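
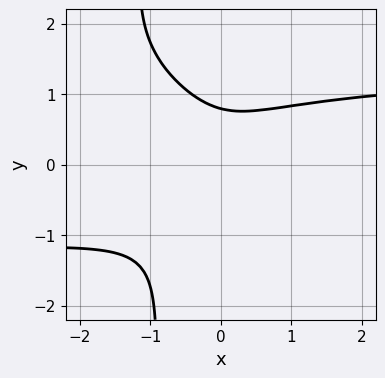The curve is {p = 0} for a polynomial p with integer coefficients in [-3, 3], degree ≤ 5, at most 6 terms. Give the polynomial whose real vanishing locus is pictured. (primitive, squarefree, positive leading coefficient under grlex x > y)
First, the degree is 4 — no degree-3 curve has this shape.
Then, from the axis intercepts and sections: the curve avoids every integer x-axis point in the box.
Finally, assembling these constraints gives the stated polynomial.

x^2*y^2 + 2*x*y^3 + 2*y^3 - 2*x^2 - 1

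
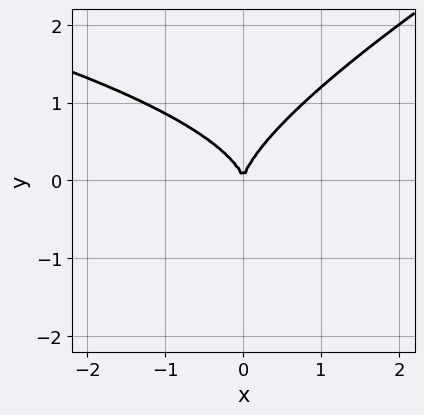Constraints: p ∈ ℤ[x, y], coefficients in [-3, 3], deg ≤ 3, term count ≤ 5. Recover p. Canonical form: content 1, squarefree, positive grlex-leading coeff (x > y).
x*y^2 - 2*y^3 + 2*x^2

Degree: a generic line meets the curve in up to 3 points, so deg p = 3.
From the axis intercepts and sections: one y-axis crossing is at y = 0; one x-axis crossing is at x = 0.
Solving for integer coefficients yields p as stated.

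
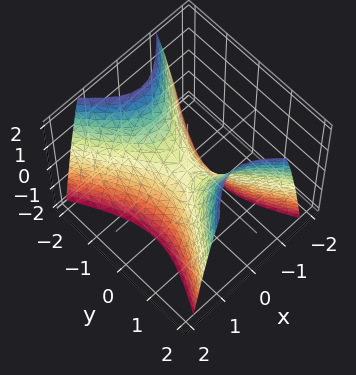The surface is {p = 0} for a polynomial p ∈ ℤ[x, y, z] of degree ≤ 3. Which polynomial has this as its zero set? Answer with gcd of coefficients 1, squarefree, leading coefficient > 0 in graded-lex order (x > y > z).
2*x^2 - y^2 + z

(a) deg p = 2.
(b) Symmetries: the y ↦ −y reflection is a symmetry, so y appears only in even powers; mirror symmetry x ↦ −x ⇒ only even powers of x.
(c) Reading off the gridlines: it meets the y-axis at y = 0 (among the integer gridlines); one z-axis crossing is at z = 0; it crosses the x-axis at the gridline x = 0.
(d) Putting this together gives p.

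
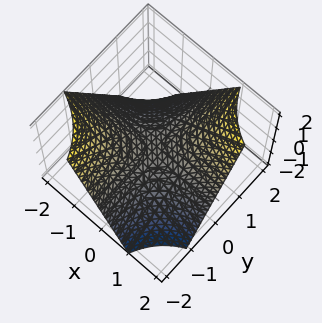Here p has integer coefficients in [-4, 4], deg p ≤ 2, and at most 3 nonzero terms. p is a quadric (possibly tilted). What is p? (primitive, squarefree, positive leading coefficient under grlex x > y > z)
(a) The degree is 2 — the shape is more complex than any degree-1 surface.
(b) From the visible intercepts: the visible x-axis segment lies entirely on the surface; the visible y-axis segment lies entirely on the surface; it crosses the z-axis at the gridline z = 0.
(c) Assembling these constraints gives the stated polynomial.

x*y - z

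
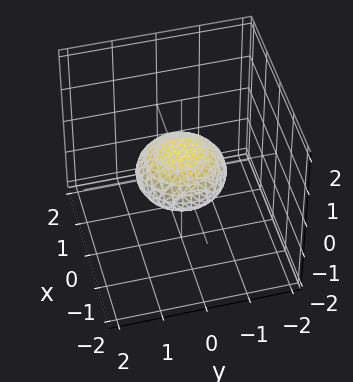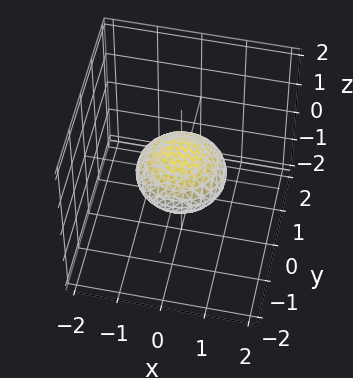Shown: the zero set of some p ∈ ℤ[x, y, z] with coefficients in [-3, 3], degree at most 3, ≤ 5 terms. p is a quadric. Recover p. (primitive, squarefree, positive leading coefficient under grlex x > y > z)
x^2 + y^2 + 2*z^2 - 1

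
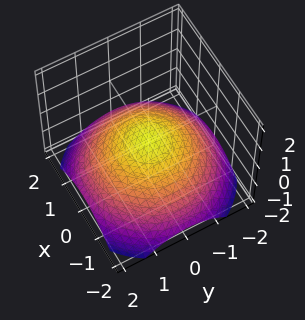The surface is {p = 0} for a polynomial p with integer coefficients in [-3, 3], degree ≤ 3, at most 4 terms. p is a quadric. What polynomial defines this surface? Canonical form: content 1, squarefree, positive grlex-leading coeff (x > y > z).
x^2 + y^2 + 3*z

The degree is 2 — a single bowl opening along one axis; a quadric.
Symmetry: the surface is invariant under rotation about z: p = q(x² + y², z).
Reading off the gridlines: it meets the z-axis at z = 0 (among the integer gridlines); it meets the y-axis at y = 0 (among the integer gridlines); it meets the x-axis at x = 0 (among the integer gridlines).
These observations pin down the coefficients.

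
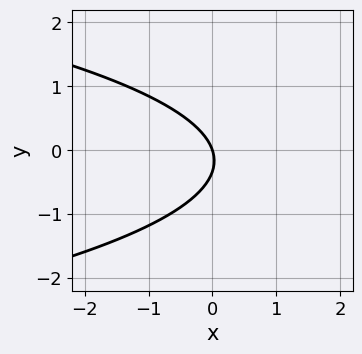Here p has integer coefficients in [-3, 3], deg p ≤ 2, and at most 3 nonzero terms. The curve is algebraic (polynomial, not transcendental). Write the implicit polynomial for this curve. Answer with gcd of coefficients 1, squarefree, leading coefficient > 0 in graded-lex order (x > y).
First, deg p = 2. No degree-1 curve has this shape.
Next, from the axis intercepts and sections: one x-axis crossing is at x = 0; one y-axis crossing is at y = 0.
Finally, solving for integer coefficients yields p as stated.

3*y^2 + 3*x + y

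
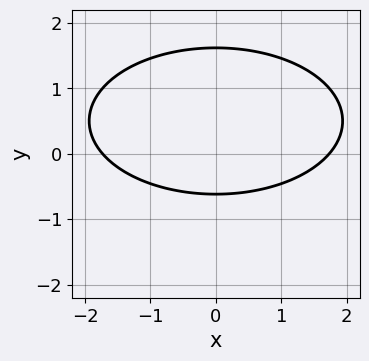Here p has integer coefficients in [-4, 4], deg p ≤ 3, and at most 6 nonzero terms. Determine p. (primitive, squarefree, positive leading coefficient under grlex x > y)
x^2 + 3*y^2 - 3*y - 3

1. Degree: the shape is more complex than any degree-1 curve, so deg p = 2.
2. Symmetries: mirror symmetry x ↦ −x ⇒ only even powers of x.
3. The integer polynomial consistent with all of this is the stated p.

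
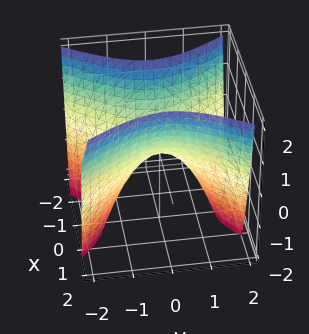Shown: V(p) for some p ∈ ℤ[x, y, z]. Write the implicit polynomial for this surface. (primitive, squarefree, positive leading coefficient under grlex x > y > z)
(a) Degree: a hyperbolic paraboloid; a quadric, so deg p = 2.
(b) Symmetries: mirror symmetry x ↦ −x ⇒ only even powers of x; the y ↦ −y reflection is a symmetry, so y appears only in even powers.
(c) Against the integer gridlines: it crosses the z-axis at the gridline z = 0; one y-axis crossing is at y = 0; it meets the x-axis at x = 0 (among the integer gridlines).
(d) Assembling these constraints gives the stated polynomial.

3*x^2 - 2*y^2 - 2*z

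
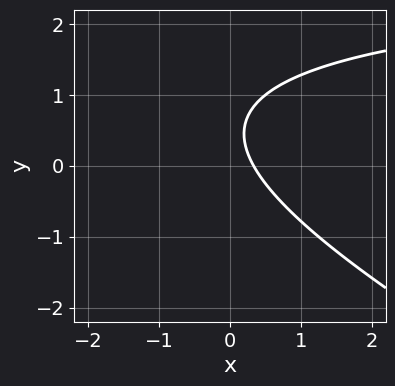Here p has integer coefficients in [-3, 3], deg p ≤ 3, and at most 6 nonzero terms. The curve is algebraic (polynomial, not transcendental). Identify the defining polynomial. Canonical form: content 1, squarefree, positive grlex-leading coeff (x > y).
x*y + 2*y^2 - 3*x - 2*y + 1

(a) The degree is 2 — a generic line meets the curve in up to 2 points.
(b) Observable constraints: no y-intercept at any integer in the box.
(c) These observations pin down the coefficients.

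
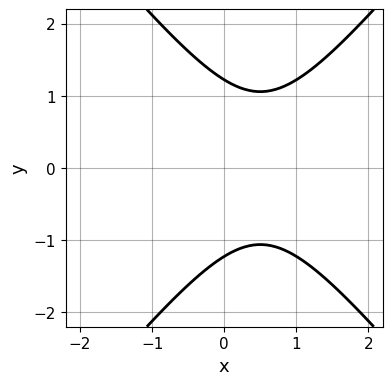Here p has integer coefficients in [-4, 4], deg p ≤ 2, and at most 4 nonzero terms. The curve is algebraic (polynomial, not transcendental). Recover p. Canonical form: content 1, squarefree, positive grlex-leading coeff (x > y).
(a) deg p = 2. No degree-1 curve has this shape.
(b) Symmetries: the y ↦ −y reflection is a symmetry, so y appears only in even powers.
(c) From the visible intercepts: the curve avoids every integer x-axis point in the box.
(d) Assembling these constraints gives the stated polynomial.

3*x^2 - 2*y^2 - 3*x + 3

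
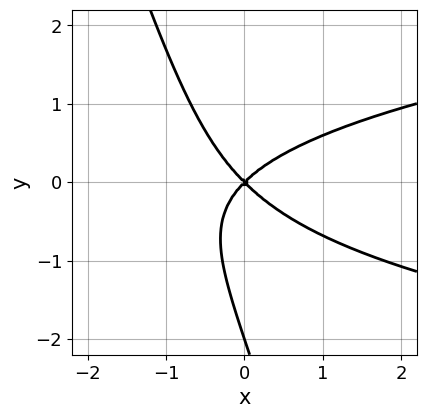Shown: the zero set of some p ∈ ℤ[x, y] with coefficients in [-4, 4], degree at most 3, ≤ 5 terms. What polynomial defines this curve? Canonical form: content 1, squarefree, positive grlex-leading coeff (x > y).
First, deg p = 3.
Then, checking where it meets the axes: it crosses the x-axis at the gridline x = 0; among the integer gridlines, it crosses the y-axis at y ∈ {-2, 0}.
Finally, matching integer coefficients to the picture gives p.

3*x*y^2 + y^3 - 2*x^2 + 2*y^2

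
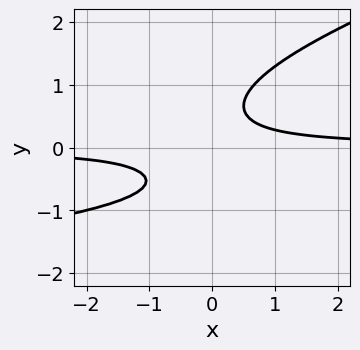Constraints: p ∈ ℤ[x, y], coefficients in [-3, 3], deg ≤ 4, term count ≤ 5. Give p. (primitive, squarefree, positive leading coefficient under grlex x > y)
x*y^3 - 3*y^4 + 2*x*y^2 + 3*x*y - 1

deg p = 4.
From the visible intercepts: the curve avoids every integer x-axis point in the box; no y-intercept at any integer in the box.
Putting this together gives p.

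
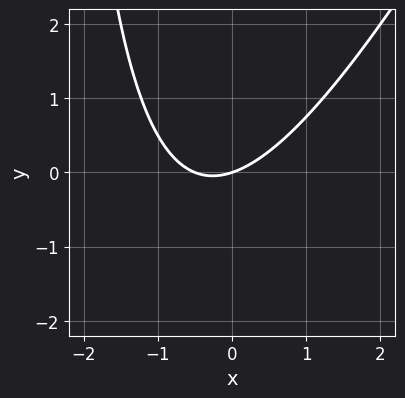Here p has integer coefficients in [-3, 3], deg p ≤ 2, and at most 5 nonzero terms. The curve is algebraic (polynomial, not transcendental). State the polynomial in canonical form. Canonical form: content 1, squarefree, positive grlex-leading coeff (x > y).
2*x^2 - x*y + x - 3*y

First, the degree is 2 — no degree-1 curve has this shape.
Then, from the axis intercepts and sections: it crosses the y-axis at the gridline y = 0; one x-axis crossing is at x = 0.
Finally, fitting integer coefficients to these (and the overall shape) gives p.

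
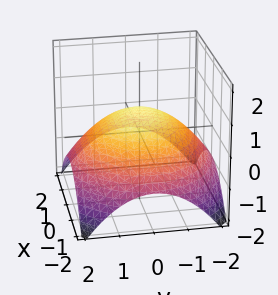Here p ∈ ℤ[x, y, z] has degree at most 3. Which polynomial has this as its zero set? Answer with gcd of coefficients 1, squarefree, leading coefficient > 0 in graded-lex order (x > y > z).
x^2 + y^2 + 3*z - 2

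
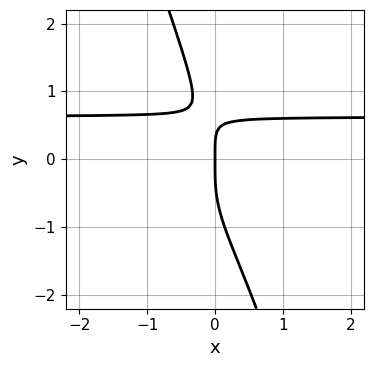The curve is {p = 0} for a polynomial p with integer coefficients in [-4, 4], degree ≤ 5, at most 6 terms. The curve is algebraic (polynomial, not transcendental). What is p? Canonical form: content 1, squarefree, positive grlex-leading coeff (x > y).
1. Degree: a generic line meets the curve in up to 4 points, so deg p = 4.
2. Observable constraints: one x-axis crossing is at x = 0; it meets the y-axis at y = 0 (among the integer gridlines).
3. The integer polynomial consistent with all of this is the stated p.

3*x*y^3 + y^4 + 2*x*y - 2*x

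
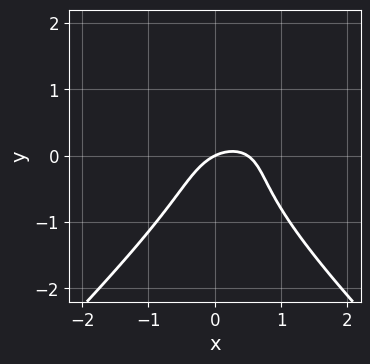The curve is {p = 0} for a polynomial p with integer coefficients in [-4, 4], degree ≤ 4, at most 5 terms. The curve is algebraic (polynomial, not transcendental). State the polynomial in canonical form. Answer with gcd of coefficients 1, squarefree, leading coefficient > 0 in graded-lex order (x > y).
(a) Degree: the shape is more complex than any degree-2 curve, so deg p = 3.
(b) From the axis intercepts and sections: it meets the x-axis at x = 0 (among the integer gridlines); one y-axis crossing is at y = 0.
(c) Fitting integer coefficients to these (and the overall shape) gives p.

2*x^2*y - 2*y^3 - 2*x^2 + x - 2*y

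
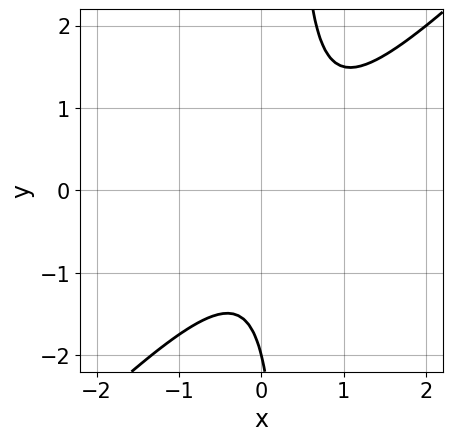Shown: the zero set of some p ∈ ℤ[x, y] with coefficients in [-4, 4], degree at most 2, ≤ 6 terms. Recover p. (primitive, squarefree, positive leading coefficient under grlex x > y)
3*x^2 - 3*x*y - 2*x + y + 2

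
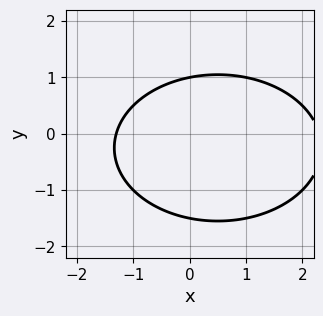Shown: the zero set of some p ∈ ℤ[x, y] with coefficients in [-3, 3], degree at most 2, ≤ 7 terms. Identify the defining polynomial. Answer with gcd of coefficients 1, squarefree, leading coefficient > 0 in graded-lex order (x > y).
(a) deg p = 2.
(b) Against the integer gridlines: it meets the y-axis at y = 1 (among the integer gridlines).
(c) Fitting integer coefficients to these (and the overall shape) gives p.

x^2 + 2*y^2 - x + y - 3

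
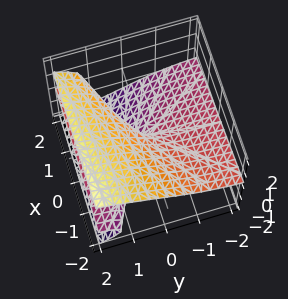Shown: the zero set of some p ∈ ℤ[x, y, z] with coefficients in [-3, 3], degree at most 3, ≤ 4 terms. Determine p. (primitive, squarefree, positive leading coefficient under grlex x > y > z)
2*z^3 - 3*y*z + x

(a) deg p = 3.
(b) Reading off the gridlines: one x-axis crossing is at x = 0; the visible y-axis segment lies entirely on the surface; it meets the z-axis at z = 0 (among the integer gridlines).
(c) Fitting integer coefficients to these (and the overall shape) gives p.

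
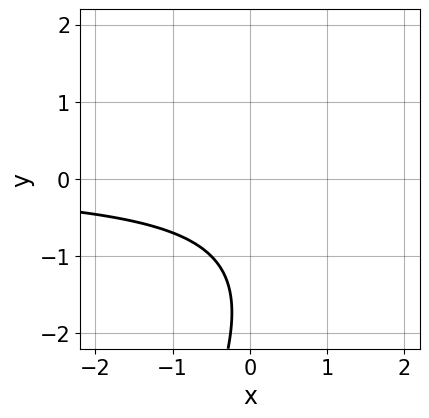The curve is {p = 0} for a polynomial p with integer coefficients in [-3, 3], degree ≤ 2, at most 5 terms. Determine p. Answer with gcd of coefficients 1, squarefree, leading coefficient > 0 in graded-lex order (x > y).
(a) Degree: a generic line meets the curve in up to 2 points, so deg p = 2.
(b) Checking where it meets the axes: no y-intercept at any integer in the box; the curve avoids every integer x-axis point in the box.
(c) The integer polynomial consistent with all of this is the stated p.

2*x*y - y^2 - 3*y - 3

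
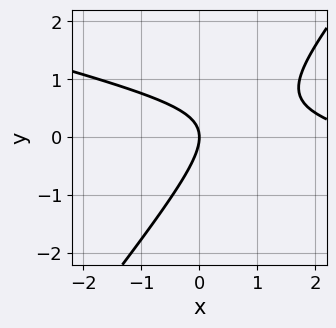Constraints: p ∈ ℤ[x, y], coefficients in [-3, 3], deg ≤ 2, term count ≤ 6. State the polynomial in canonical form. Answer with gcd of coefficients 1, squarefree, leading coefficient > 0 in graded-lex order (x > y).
x^2 + 3*x*y - 3*y^2 - 3*x

1. deg p = 2.
2. Checking where it meets the axes: it meets the y-axis at y = 0 (among the integer gridlines); it meets the x-axis at x = 0 (among the integer gridlines).
3. Together with the visible shape, these determine p as stated.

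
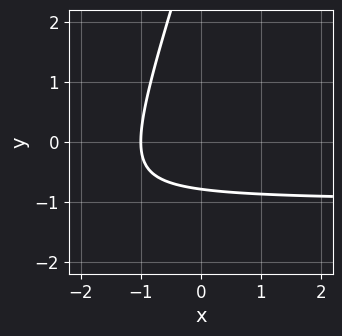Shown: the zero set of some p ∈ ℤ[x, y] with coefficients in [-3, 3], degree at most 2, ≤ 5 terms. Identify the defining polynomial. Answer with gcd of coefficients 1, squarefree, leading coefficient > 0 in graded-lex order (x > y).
3*x*y - y^2 + 3*x + 3*y + 3

deg p = 2. No degree-1 curve has this shape.
Checking where it meets the axes: it crosses the x-axis at the gridline x = -1.
Solving for integer coefficients yields p as stated.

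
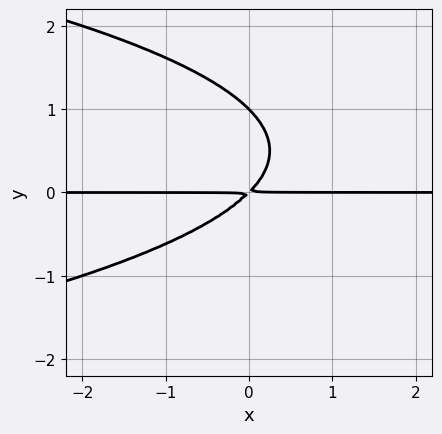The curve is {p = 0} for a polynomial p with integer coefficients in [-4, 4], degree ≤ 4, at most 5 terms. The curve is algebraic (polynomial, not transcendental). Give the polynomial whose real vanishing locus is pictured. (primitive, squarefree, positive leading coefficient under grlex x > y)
y^3 + x*y - y^2

1. Degree: a generic line meets the curve in up to 3 points, so deg p = 3.
2. From the visible intercepts: every point of the x-axis in the box is on the curve; it crosses the y-axis at the gridline y = 1.
3. Solving for integer coefficients yields p as stated.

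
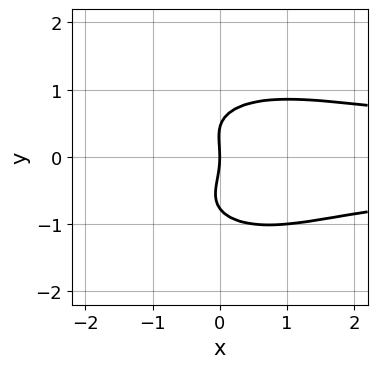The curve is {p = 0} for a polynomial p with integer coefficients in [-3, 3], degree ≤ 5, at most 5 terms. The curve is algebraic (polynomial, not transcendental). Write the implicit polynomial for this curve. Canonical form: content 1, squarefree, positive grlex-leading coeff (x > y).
2*x^2*y^2 + 3*y^4 + y^3 - y^2 - 3*x

1. Degree: no degree-3 curve has this shape, so deg p = 4.
2. From the visible intercepts: it meets the y-axis at y = 0 (among the integer gridlines); it crosses the x-axis at the gridline x = 0.
3. The integer polynomial consistent with all of this is the stated p.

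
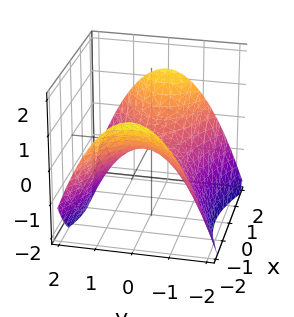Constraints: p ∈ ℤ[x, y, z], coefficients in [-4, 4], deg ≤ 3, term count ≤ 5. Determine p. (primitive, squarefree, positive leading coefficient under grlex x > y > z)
x^2 - 2*y^2 - 3*z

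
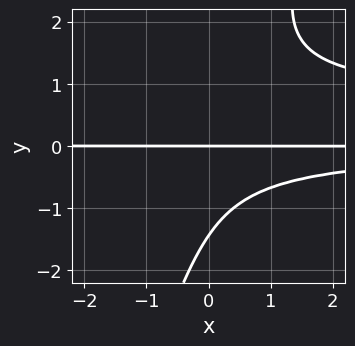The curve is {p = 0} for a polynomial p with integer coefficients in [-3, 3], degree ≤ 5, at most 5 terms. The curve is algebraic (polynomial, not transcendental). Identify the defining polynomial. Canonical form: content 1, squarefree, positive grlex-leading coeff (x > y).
1. The degree is 4 — no degree-3 curve has this shape.
2. From the axis intercepts and sections: the visible x-axis segment lies entirely on the curve; one y-axis crossing is at y = 0.
3. Solving for integer coefficients yields p as stated.

3*x*y^3 - y^4 - 2*x*y^2 - 3*y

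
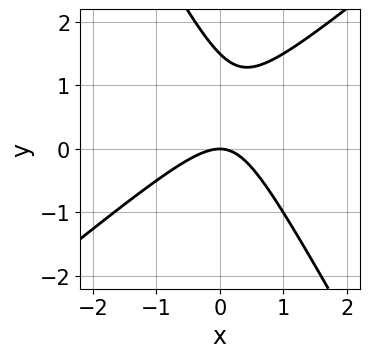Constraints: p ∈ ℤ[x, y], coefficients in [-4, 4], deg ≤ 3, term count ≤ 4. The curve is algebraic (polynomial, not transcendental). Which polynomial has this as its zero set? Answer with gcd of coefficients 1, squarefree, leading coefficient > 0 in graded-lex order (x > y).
The degree is 2 — a generic line meets the curve in up to 2 points.
From the visible intercepts: it meets the y-axis at y = 0 (among the integer gridlines); it crosses the x-axis at the gridline x = 0.
Assembling these constraints gives the stated polynomial.

3*x^2 - 2*x*y - 2*y^2 + 3*y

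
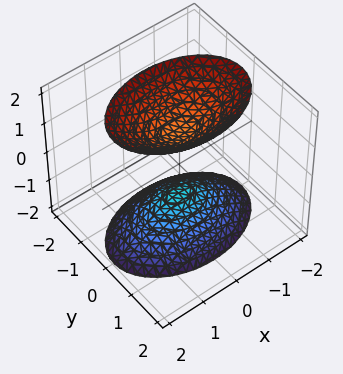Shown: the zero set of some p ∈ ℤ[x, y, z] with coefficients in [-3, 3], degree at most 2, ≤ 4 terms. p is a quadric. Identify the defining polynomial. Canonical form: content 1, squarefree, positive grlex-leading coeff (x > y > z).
(a) There are 2 components. They look like related sheets of one shape, so recover p as a whole.
(b) deg p = 2. Two sheets facing apart; a quadric.
(c) Symmetries: it's symmetric under x → −x, forcing even powers of x; it's symmetric under y → −y, forcing even powers of y; the z ↦ −z reflection is a symmetry, so z appears only in even powers.
(d) Checking where it meets the axes: the z-axis gridline crossings are at z ∈ {-1, 1}; no y-intercept at any integer in the box; the surface avoids every integer x-axis point in the box.
(e) These observations pin down the coefficients.

x^2 + 2*y^2 - z^2 + 1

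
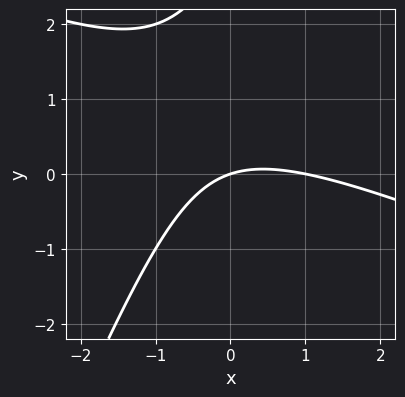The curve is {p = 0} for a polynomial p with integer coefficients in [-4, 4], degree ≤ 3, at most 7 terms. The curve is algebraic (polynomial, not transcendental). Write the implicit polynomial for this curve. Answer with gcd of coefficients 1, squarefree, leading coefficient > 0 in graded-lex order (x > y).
x^2 + 2*x*y - y^2 - x + 3*y

(a) deg p = 2. No degree-1 curve has this shape.
(b) From the visible intercepts: it crosses the y-axis at the gridline y = 0; among the integer gridlines, it crosses the x-axis at x ∈ {0, 1}.
(c) Fitting integer coefficients to these (and the overall shape) gives p.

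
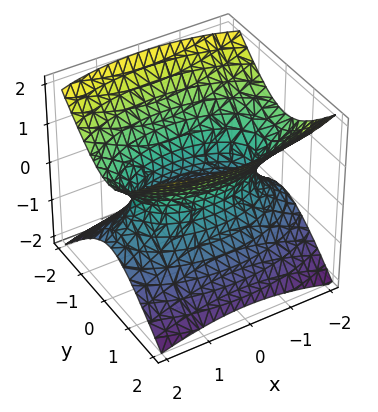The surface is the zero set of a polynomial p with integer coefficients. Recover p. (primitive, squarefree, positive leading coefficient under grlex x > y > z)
First, the degree is 2 — an hourglass — one-sheet hyperboloid; a quadric.
Next, symmetries: the z ↦ −z reflection is a symmetry, so z appears only in even powers; it's symmetric under y → −y, forcing even powers of y; mirror symmetry x ↦ −x ⇒ only even powers of x.
Next, from the axis intercepts and sections: it misses every integer gridline on the z-axis.
Finally, matching integer coefficients to the picture gives p.

x^2 + 3*y^2 - 3*z^2 - 2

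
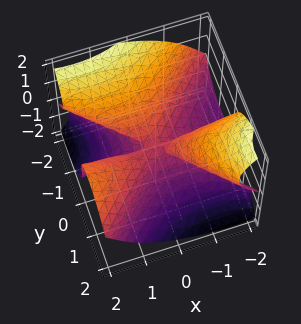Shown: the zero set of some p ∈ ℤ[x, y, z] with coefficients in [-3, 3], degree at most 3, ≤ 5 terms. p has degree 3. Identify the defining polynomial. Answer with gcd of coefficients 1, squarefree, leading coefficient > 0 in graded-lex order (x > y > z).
2*x^2*y - 3*x*y*z - 2*y^3 - 3*z^3

deg p = 3. The shape is more complex than any degree-2 surface.
From the axis intercepts and sections: it meets the y-axis at y = 0 (among the integer gridlines); one z-axis crossing is at z = 0; every point of the x-axis in the box is on the surface.
Matching integer coefficients to the picture gives p.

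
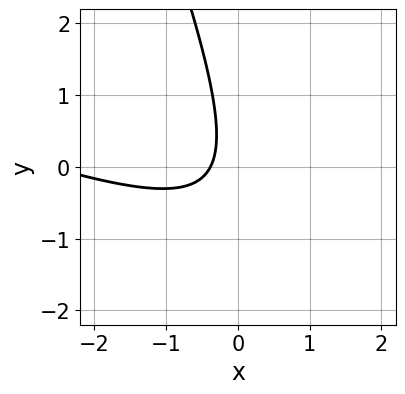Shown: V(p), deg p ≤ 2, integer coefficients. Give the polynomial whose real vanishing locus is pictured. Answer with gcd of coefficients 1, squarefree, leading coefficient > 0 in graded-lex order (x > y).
1. Degree: no degree-1 curve has this shape, so deg p = 2.
2. Checking where it meets the axes: no y-intercept at any integer in the box.
3. The integer polynomial consistent with all of this is the stated p.

x^2 + 3*x*y + y^2 + 3*x + 1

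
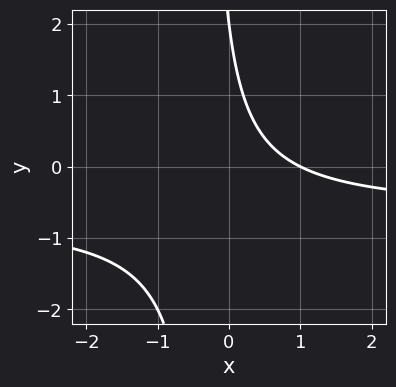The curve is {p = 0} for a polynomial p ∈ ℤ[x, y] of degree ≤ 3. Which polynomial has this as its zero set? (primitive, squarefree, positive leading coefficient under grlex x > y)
deg p = 2. A generic line meets the curve in up to 2 points.
Observable constraints: it meets the y-axis at y = 2 (among the integer gridlines); one x-axis crossing is at x = 1.
Together with the visible shape, these determine p as stated.

3*x*y + 2*x + y - 2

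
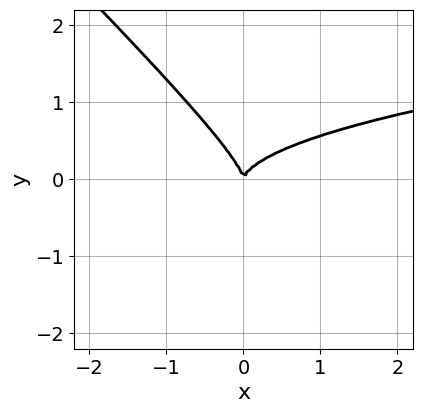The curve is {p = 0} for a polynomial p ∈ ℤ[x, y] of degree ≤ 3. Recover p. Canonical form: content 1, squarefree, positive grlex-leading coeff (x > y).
(a) The degree is 3 — the shape is more complex than any degree-2 curve.
(b) From the visible intercepts: one y-axis crossing is at y = 0; it crosses the x-axis at the gridline x = 0.
(c) The integer polynomial consistent with all of this is the stated p.

2*x*y^2 + 2*y^3 - x^2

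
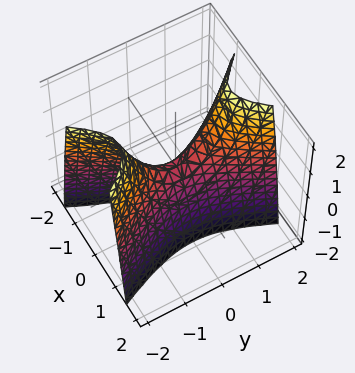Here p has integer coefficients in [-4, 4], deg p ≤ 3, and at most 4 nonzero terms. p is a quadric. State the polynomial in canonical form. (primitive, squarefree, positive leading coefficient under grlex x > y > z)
Degree: a saddle surface; a quadric, so deg p = 2.
Symmetries: the y ↦ −y reflection is a symmetry, so y appears only in even powers; it's symmetric under x → −x, forcing even powers of x.
Against the integer gridlines: it crosses the y-axis at the gridline y = 0; it meets the z-axis at z = 0 (among the integer gridlines); it crosses the x-axis at the gridline x = 0.
Assembling these constraints gives the stated polynomial.

3*x^2 - y^2 + z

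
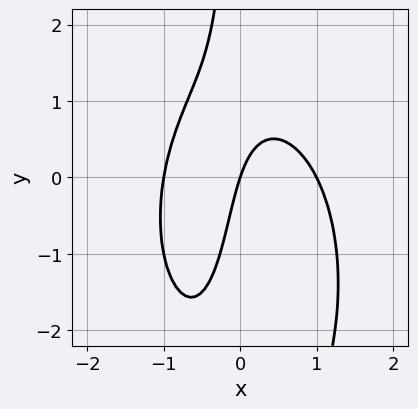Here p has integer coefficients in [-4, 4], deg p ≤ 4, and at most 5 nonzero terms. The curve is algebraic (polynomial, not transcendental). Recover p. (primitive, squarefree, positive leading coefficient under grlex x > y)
3*x^3 + x*y^2 + 2*x*y - 3*x + y

Degree: a generic line meets the curve in up to 3 points, so deg p = 3.
Reading off the gridlines: the x-axis gridline crossings are at x ∈ {-1, 0, 1}; it crosses the y-axis at the gridline y = 0.
The integer polynomial consistent with all of this is the stated p.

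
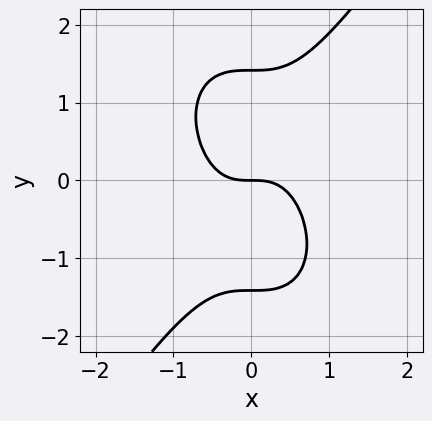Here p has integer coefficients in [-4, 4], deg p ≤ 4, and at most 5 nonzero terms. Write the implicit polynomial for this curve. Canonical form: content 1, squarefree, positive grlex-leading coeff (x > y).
1. deg p = 3. No degree-2 curve has this shape.
2. Against the integer gridlines: one y-axis crossing is at y = 0; it crosses the x-axis at the gridline x = 0.
3. Putting this together gives p.

3*x^3 - y^3 + 2*y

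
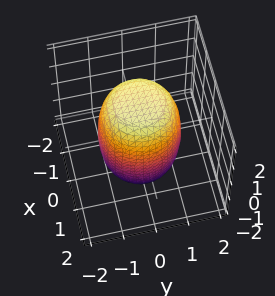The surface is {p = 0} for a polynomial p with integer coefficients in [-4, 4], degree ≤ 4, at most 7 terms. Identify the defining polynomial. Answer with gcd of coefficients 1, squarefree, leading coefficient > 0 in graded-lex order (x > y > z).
The degree is 4 — no degree-3 surface has this shape.
By symmetry, every cross-section ⟂ z is a circle, so x, y appear only via x² + y².
From the visible intercepts: a circular section at z = 0 has radius between 1 and 2.
Assembling these constraints gives the stated polynomial.

2*x^4 + 4*x^2*y^2 + 2*y^4 - x^2 - y^2 + z^2 - 3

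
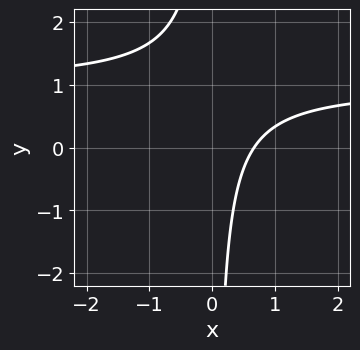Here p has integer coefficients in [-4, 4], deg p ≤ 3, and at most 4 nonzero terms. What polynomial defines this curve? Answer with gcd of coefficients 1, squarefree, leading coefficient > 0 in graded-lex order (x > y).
3*x*y - 3*x + 2

(a) The degree is 2 — no degree-1 curve has this shape.
(b) From the visible intercepts: it misses every integer gridline on the y-axis.
(c) Putting this together gives p.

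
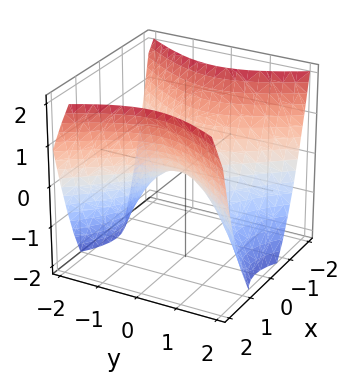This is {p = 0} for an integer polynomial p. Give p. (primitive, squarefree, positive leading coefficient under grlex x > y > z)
3*x^2 - 2*y^2 - 3*z

(a) deg p = 2. A saddle surface; a quadric.
(b) Symmetries: the x ↦ −x reflection is a symmetry, so x appears only in even powers; it's symmetric under y → −y, forcing even powers of y.
(c) Against the integer gridlines: one x-axis crossing is at x = 0; it crosses the y-axis at the gridline y = 0.
(d) Fitting integer coefficients to these (and the overall shape) gives p.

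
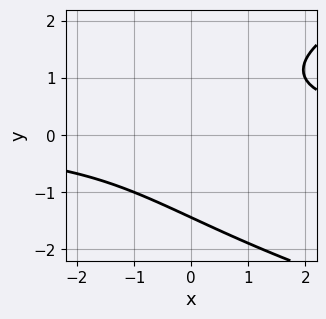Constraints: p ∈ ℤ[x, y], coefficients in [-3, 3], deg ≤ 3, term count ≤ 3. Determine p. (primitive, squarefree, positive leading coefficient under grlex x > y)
1. Degree: a generic line meets the curve in up to 3 points, so deg p = 3.
2. Against the integer gridlines: it misses every integer gridline on the x-axis.
3. Assembling these constraints gives the stated polynomial.

y^3 - 2*x*y + 3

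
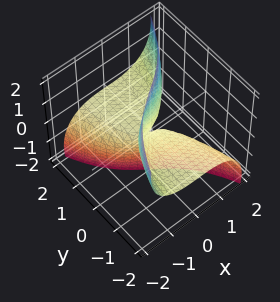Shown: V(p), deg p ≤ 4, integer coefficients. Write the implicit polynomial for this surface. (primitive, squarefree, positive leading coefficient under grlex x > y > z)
deg p = 3. No degree-2 surface has this shape.
Against the integer gridlines: the visible z-axis segment lies entirely on the surface; every point of the y-axis in the box is on the surface; it crosses the x-axis at the gridline x = 0.
Fitting integer coefficients to these (and the overall shape) gives p.

x^3 + x*z^2 - 3*y*z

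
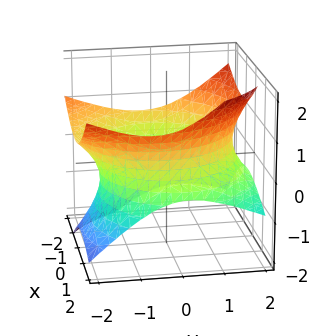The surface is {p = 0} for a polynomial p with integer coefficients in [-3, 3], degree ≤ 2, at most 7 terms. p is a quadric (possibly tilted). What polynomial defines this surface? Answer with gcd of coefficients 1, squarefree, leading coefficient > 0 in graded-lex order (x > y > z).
x^2 + x*z + y^2 + y*z - 2*z^2 - 3

(a) The degree is 2 — no degree-1 surface has this shape.
(b) Checking where it meets the axes: the surface avoids every integer z-axis point in the box.
(c) The integer polynomial consistent with all of this is the stated p.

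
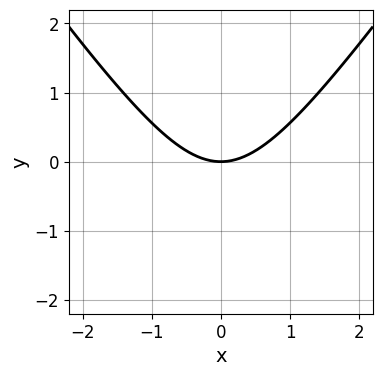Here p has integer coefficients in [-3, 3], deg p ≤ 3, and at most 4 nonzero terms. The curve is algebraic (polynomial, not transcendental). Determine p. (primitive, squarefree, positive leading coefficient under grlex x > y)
2*x^2 - y^2 - 3*y

Degree: a generic line meets the curve in up to 2 points, so deg p = 2.
Symmetries: mirror symmetry x ↦ −x ⇒ only even powers of x.
Observable constraints: it crosses the y-axis at the gridline y = 0; it meets the x-axis at x = 0 (among the integer gridlines).
Matching integer coefficients to the picture gives p.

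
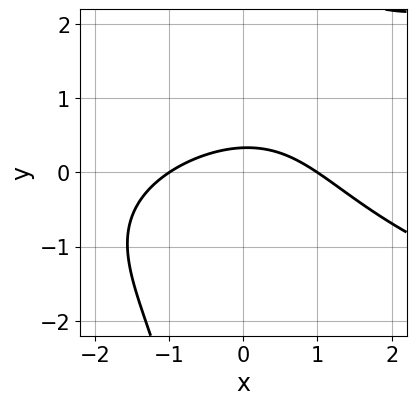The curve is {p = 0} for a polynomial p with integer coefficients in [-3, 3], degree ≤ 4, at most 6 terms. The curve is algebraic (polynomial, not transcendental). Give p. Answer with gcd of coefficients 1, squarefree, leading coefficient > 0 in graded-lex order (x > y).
Degree: no degree-2 curve has this shape, so deg p = 3.
From the visible intercepts: the x-axis gridline crossings are at x ∈ {-1, 1}.
These observations pin down the coefficients.

x*y^2 - x^2 - 3*y + 1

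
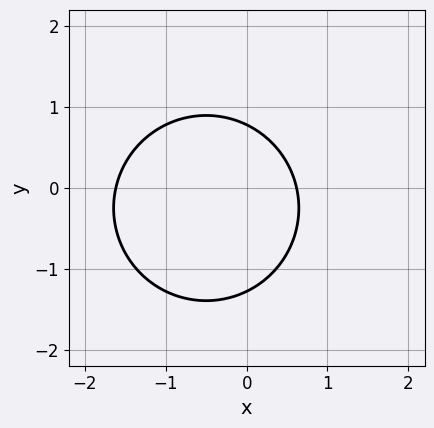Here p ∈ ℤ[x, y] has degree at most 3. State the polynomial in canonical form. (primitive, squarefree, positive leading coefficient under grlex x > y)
2*x^2 + 2*y^2 + 2*x + y - 2

First, degree: a generic line meets the curve in up to 2 points, so deg p = 2.
Finally, solving for integer coefficients yields p as stated.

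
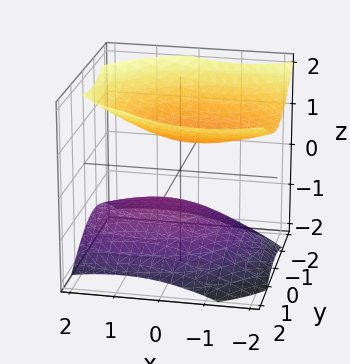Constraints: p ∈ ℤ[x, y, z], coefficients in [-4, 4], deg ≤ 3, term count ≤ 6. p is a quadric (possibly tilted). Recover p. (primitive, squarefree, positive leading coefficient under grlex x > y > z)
The picture has 2 separate pieces.
deg p = 2.
From the visible intercepts: the surface avoids every integer y-axis point in the box; the surface avoids every integer x-axis point in the box.
Solving for integer coefficients yields p as stated.

x^2 + x*z + 2*y^2 - 3*z^2 + 2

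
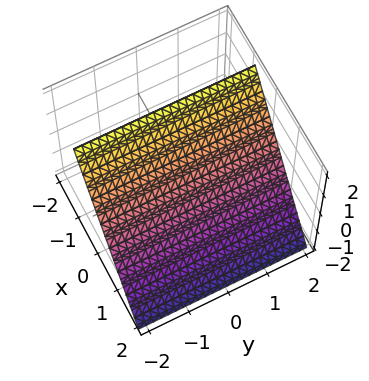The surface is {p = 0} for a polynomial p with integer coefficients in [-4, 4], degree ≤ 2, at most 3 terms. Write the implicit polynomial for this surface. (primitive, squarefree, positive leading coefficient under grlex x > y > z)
3*x + 2*z - 2

(a) deg p = 1.
(b) From the visible intercepts: one z-axis crossing is at z = 1; the surface avoids every integer y-axis point in the box.
(c) Matching integer coefficients to the picture gives p.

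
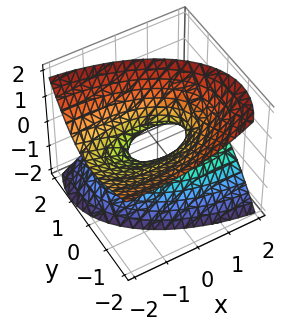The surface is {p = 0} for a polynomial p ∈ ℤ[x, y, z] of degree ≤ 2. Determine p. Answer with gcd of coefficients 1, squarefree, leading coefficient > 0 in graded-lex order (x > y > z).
First, deg p = 2.
Next, checking where it meets the axes: the x-axis gridline crossings are at x ∈ {-1, 1}; it misses every integer gridline on the z-axis.
Finally, putting this together gives p.

x^2 + 3*x*z + 3*y^2 + 3*y*z - 3*z^2 - 1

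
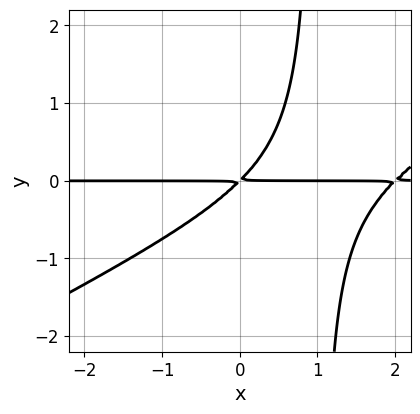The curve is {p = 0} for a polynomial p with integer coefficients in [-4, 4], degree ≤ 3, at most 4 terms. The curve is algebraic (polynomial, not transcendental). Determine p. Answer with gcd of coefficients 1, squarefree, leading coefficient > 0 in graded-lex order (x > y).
x^2*y - 2*x*y^2 - 2*x*y + 2*y^2

First, degree: no degree-2 curve has this shape, so deg p = 3.
Then, observable constraints: every point of the x-axis in the box is on the curve.
Finally, putting this together gives p.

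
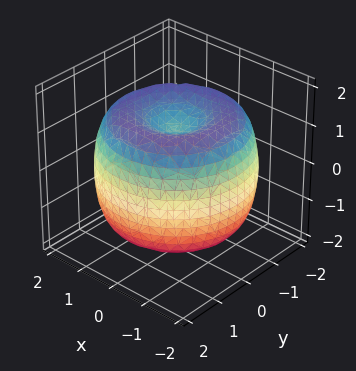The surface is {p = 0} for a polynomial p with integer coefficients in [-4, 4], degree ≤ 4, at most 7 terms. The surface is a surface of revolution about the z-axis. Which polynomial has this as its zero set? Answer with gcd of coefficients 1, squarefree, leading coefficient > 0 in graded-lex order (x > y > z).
x^4 + 2*x^2*y^2 + y^4 - 3*x^2 - 3*y^2 + 2*z^2 - 2

(a) The degree is 4 — no degree-3 surface has this shape.
(b) Symmetries: the z-axis is an axis of rotation, so x and y enter only as x² + y².
(c) From the axis intercepts and sections: among the integer gridlines, it crosses the z-axis at z ∈ {-1, 1}; a circular section at z = -1 has radius between 1 and 2.
(d) Matching integer coefficients to the picture gives p.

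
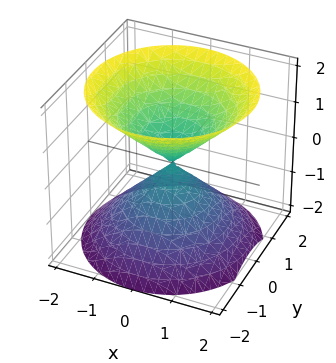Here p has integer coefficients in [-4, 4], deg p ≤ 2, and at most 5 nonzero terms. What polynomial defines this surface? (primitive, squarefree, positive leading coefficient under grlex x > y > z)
x^2 + y^2 - z^2

(a) I count 2 distinct pieces. They look like related sheets of one shape, so recover p as a whole.
(b) deg p = 2. Two nappes meeting at a single point; a quadric.
(c) Symmetry: the z-axis is an axis of rotation, so x and y enter only as x² + y²; mirror symmetry z ↦ −z ⇒ only even powers of z.
(d) From the axis intercepts and sections: it crosses the z-axis at the gridline z = 0; it meets the x-axis at x = 0 (among the integer gridlines); a circular section at z = 1 has radius exactly 1.
(e) Putting this together gives p.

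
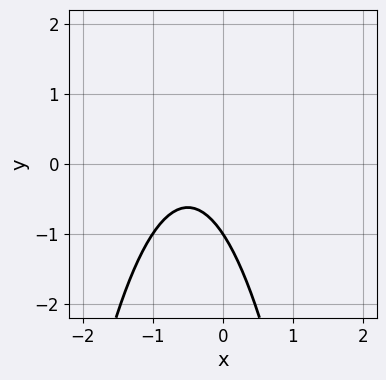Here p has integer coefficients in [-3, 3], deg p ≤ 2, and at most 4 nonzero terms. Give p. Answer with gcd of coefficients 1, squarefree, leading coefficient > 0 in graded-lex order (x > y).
(a) deg p = 2. The shape is more complex than any degree-1 curve.
(b) Reading off the gridlines: it misses every integer gridline on the x-axis; one y-axis crossing is at y = -1.
(c) These observations pin down the coefficients.

3*x^2 + 3*x + 2*y + 2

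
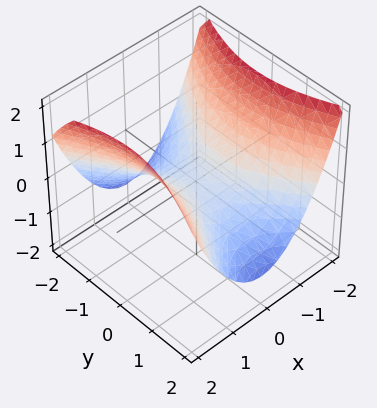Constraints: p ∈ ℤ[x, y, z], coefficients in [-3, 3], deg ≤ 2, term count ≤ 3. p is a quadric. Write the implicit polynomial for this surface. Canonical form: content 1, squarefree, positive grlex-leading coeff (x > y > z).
(a) Degree: a hyperbolic paraboloid; a quadric, so deg p = 2.
(b) Symmetries: mirror symmetry x ↦ −x ⇒ only even powers of x; it's symmetric under y → −y, forcing even powers of y.
(c) Reading off the gridlines: one x-axis crossing is at x = 0; it meets the y-axis at y = 0 (among the integer gridlines); it meets the z-axis at z = 0 (among the integer gridlines).
(d) Matching integer coefficients to the picture gives p.

2*x^2 - y^2 - 3*z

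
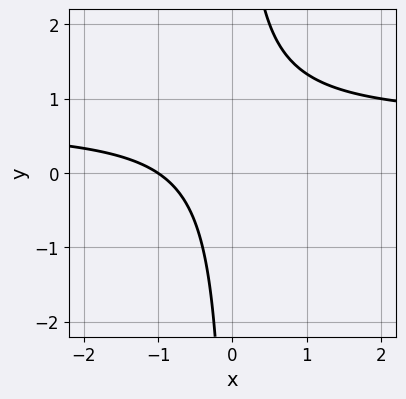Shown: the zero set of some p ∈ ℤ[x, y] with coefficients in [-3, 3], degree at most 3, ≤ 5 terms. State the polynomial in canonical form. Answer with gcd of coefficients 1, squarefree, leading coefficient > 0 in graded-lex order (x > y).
3*x*y - 2*x - 2

1. Degree: the shape is more complex than any degree-1 curve, so deg p = 2.
2. From the visible intercepts: it misses every integer gridline on the y-axis; it crosses the x-axis at the gridline x = -1.
3. These observations pin down the coefficients.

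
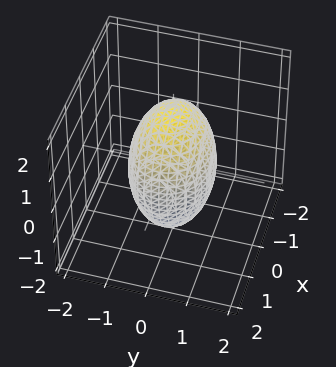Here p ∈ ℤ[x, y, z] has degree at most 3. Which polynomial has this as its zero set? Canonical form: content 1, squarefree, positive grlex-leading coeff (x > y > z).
The degree is 2 — bounded and convex; a quadric.
Symmetries: it's symmetric under y → −y, forcing even powers of y; mirror symmetry z ↦ −z ⇒ only even powers of z; mirror symmetry x ↦ −x ⇒ only even powers of x.
Observable constraints: the y-axis gridline crossings are at y ∈ {-1, 1}.
The integer polynomial consistent with all of this is the stated p.

2*x^2 + 3*y^2 + z^2 - 3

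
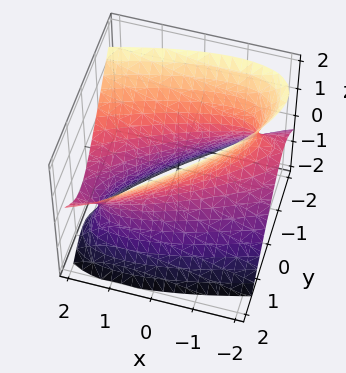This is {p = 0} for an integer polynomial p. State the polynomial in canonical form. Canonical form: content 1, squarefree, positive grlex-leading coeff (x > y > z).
deg p = 2.
Observable constraints: no z-intercept at any integer in the box.
The integer polynomial consistent with all of this is the stated p.

x^2 - 3*x*y - 2*x*z + 3*y^2 - 2*z^2 - 2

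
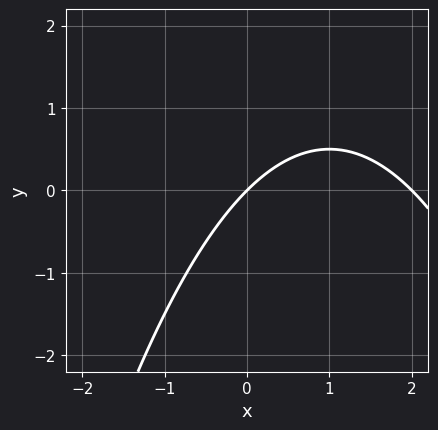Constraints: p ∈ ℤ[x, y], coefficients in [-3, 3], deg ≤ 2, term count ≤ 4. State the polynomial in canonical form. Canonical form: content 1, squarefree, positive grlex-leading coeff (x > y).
x^2 - 2*x + 2*y

deg p = 2. A generic line meets the curve in up to 2 points.
From the visible intercepts: it meets the y-axis at y = 0 (among the integer gridlines); among the integer gridlines, it crosses the x-axis at x ∈ {0, 2}.
Assembling these constraints gives the stated polynomial.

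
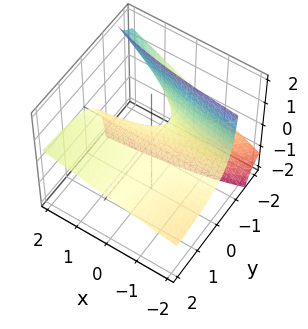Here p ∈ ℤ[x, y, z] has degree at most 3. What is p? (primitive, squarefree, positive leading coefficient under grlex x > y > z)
The degree is 2 — a generic line meets the surface in up to 2 points.
Checking where it meets the axes: the visible y-axis segment lies entirely on the surface; the visible x-axis segment lies entirely on the surface.
Solving for integer coefficients yields p as stated.

x*y - 3*y*z - 3*z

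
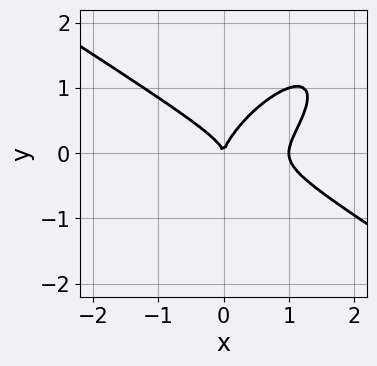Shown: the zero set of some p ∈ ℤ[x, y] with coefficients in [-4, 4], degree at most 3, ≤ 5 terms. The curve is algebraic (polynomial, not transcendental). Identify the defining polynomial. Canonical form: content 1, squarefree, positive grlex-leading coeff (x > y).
2*x^3 - 3*x*y^2 + 3*y^3 - 2*x^2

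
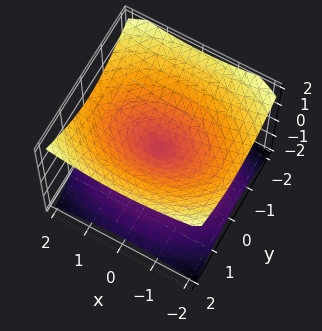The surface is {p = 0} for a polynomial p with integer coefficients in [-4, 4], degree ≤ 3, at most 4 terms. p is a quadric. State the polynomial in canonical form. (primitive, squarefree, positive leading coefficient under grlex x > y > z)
deg p = 2. Two nappes meeting at a single point; a quadric.
Symmetries: it's symmetric under z → −z, forcing even powers of z; mirror symmetry x ↦ −x ⇒ only even powers of x; the y ↦ −y reflection is a symmetry, so y appears only in even powers.
Against the integer gridlines: it crosses the z-axis at the gridline z = 0; one x-axis crossing is at x = 0; it crosses the y-axis at the gridline y = 0.
These observations pin down the coefficients.

x^2 + 2*y^2 - 3*z^2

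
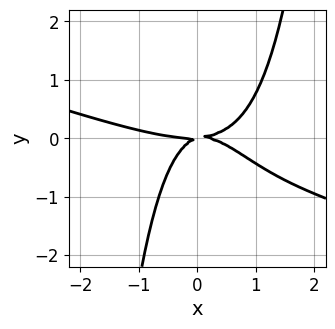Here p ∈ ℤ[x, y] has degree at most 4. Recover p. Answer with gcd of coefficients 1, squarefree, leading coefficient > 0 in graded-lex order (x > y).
x^4 + 3*x^3*y - 3*x^2*y + x*y - 3*y^2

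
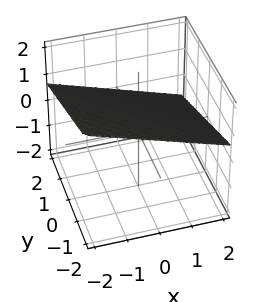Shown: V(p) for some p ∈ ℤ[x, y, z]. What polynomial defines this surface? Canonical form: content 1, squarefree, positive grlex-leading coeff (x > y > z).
x + y + 3*z - 2

First, the degree is 1 — the surface is flat (a plane).
Next, against the integer gridlines: it meets the y-axis at y = 2 (among the integer gridlines); one x-axis crossing is at x = 2.
Finally, matching integer coefficients to the picture gives p.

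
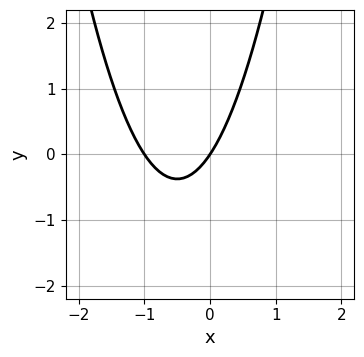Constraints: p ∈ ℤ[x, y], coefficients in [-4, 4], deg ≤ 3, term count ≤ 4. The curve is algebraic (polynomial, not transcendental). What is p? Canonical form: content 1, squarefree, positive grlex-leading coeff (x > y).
3*x^2 + 3*x - 2*y

1. Degree: a generic line meets the curve in up to 2 points, so deg p = 2.
2. From the visible intercepts: it crosses the y-axis at the gridline y = 0; the x-axis gridline crossings are at x ∈ {-1, 0}.
3. The integer polynomial consistent with all of this is the stated p.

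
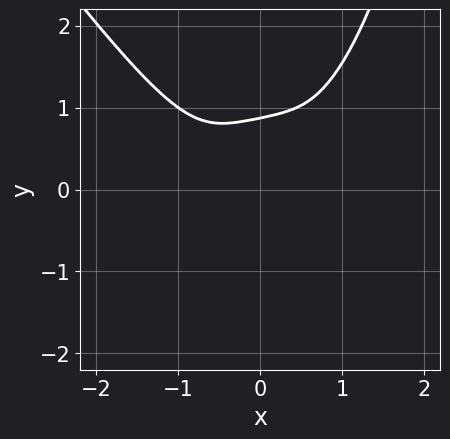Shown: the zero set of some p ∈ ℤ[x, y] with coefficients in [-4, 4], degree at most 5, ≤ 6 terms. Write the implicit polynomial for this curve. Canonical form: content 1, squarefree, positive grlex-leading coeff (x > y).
3*x^4 + x*y^3 + x*y^2 - 3*y^3 + 2

Degree: no degree-3 curve has this shape, so deg p = 4.
From the axis intercepts and sections: the curve avoids every integer x-axis point in the box.
These observations pin down the coefficients.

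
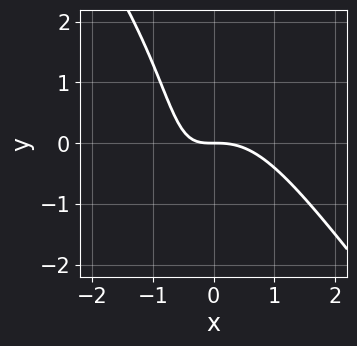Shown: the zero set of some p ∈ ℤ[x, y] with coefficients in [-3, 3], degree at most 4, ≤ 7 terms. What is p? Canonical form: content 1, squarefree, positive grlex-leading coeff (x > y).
3*x^3 + x^2*y - x*y^2 + 3*x*y + 3*y

First, degree: the shape is more complex than any degree-2 curve, so deg p = 3.
Then, against the integer gridlines: one x-axis crossing is at x = 0; one y-axis crossing is at y = 0.
Finally, these observations pin down the coefficients.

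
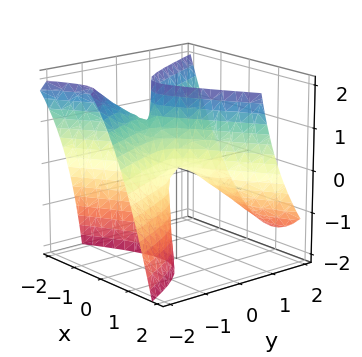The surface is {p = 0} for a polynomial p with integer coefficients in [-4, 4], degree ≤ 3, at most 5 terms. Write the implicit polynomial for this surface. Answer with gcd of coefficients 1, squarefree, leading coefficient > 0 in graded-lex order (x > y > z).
Degree: the shape is more complex than any degree-1 surface, so deg p = 2.
Checking where it meets the axes: it meets the y-axis at y = 0 (among the integer gridlines); one z-axis crossing is at z = 0; one x-axis crossing is at x = 0.
The integer polynomial consistent with all of this is the stated p.

3*x^2 - 3*x*y - 2*y^2 - 3*y*z - z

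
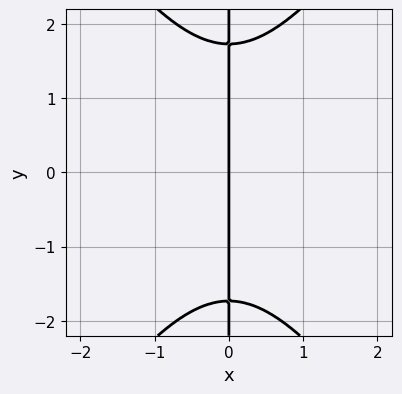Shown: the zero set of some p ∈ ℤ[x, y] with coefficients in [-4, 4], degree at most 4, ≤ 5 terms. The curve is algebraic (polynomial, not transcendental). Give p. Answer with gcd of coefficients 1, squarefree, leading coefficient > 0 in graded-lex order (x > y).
First, degree: a generic line meets the curve in up to 3 points, so deg p = 3.
Next, symmetries: it's symmetric under y → −y, forcing even powers of y.
Then, against the integer gridlines: it meets the x-axis at x = 0 (among the integer gridlines); the visible y-axis segment lies entirely on the curve.
Finally, solving for integer coefficients yields p as stated.

2*x^3 - x*y^2 + 3*x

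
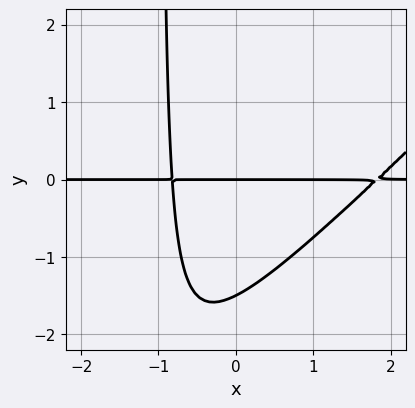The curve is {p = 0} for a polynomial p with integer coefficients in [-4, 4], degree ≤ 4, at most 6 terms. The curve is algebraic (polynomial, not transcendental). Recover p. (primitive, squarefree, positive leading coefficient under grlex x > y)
2*x^2*y - 2*x*y^2 - 2*x*y - 2*y^2 - 3*y

deg p = 3.
Observable constraints: every point of the x-axis in the box is on the curve; it meets the y-axis at y = 0 (among the integer gridlines).
Fitting integer coefficients to these (and the overall shape) gives p.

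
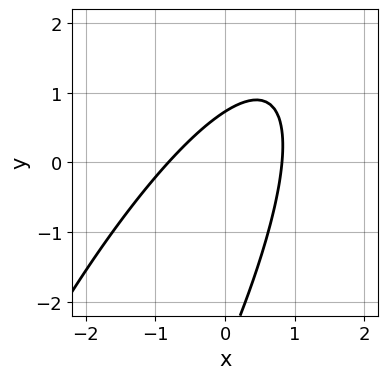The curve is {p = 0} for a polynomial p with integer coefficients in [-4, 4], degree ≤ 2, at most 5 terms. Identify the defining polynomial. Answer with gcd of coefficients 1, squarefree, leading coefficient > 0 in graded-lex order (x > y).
3*x^2 - 3*x*y + y^2 + 2*y - 2

(a) deg p = 2. A generic line meets the curve in up to 2 points.
(b) Matching integer coefficients to the picture gives p.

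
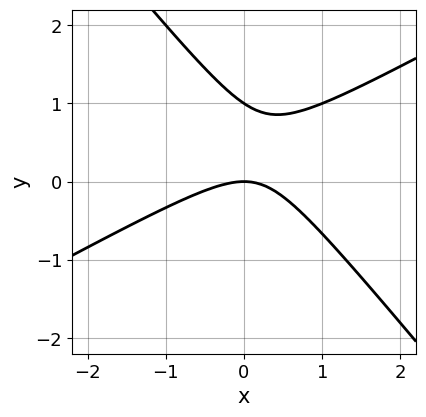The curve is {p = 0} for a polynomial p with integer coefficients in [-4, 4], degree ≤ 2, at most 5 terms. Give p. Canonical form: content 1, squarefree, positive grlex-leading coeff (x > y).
deg p = 2. A generic line meets the curve in up to 2 points.
From the axis intercepts and sections: it crosses the x-axis at the gridline x = 0; the y-axis gridline crossings are at y ∈ {0, 1}.
Solving for integer coefficients yields p as stated.

2*x^2 - 2*x*y - 3*y^2 + 3*y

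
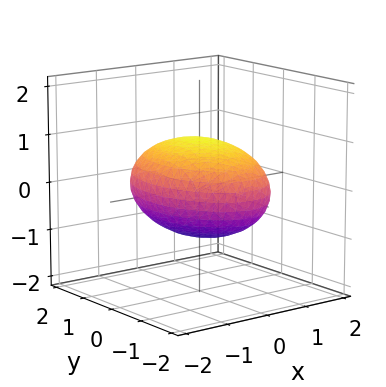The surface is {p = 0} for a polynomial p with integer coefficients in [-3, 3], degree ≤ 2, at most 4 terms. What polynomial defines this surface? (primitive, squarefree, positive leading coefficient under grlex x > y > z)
(a) deg p = 2. Bounded and convex; a quadric.
(b) Symmetries: mirror symmetry y ↦ −y ⇒ only even powers of y; the z ↦ −z reflection is a symmetry, so z appears only in even powers; mirror symmetry x ↦ −x ⇒ only even powers of x.
(c) Reading off the gridlines: among the integer gridlines, it crosses the z-axis at z ∈ {-1, 1}.
(d) Putting this together gives p.

2*x^2 + y^2 + 3*z^2 - 3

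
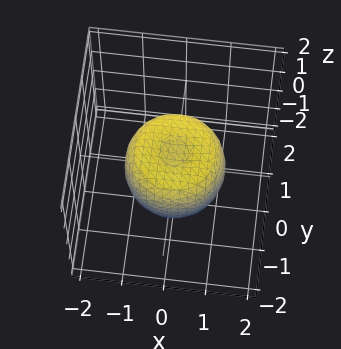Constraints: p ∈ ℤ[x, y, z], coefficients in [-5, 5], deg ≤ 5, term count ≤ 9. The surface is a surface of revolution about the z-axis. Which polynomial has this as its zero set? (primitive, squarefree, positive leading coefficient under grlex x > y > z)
1. deg p = 4.
2. Symmetries: the z-axis is an axis of rotation, so x and y enter only as x² + y².
3. Checking where it meets the axes: a circular section at z = 0 has radius between 1 and 2.
4. Solving for integer coefficients yields p as stated.

2*x^4 + 4*x^2*y^2 + 2*y^4 - 2*x^2 - 2*y^2 + 2*z^2 - 1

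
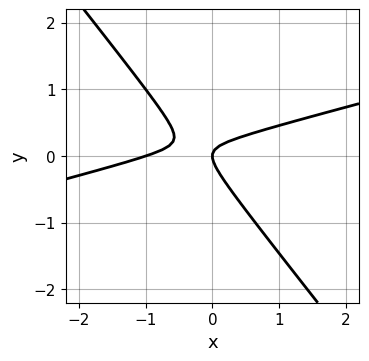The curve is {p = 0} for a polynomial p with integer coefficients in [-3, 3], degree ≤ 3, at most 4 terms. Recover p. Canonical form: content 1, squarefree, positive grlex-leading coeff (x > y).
x^2 - 3*x*y - 3*y^2 + x

(a) deg p = 2. A generic line meets the curve in up to 2 points.
(b) Against the integer gridlines: among the integer gridlines, it crosses the x-axis at x ∈ {-1, 0}; one y-axis crossing is at y = 0.
(c) Matching integer coefficients to the picture gives p.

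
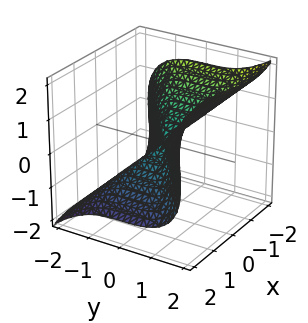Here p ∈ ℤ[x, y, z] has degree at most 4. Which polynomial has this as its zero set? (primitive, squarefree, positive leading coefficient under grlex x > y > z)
2*x^3 - 2*x*z^2 - 3*y^3 + 3*z^3

First, the degree is 3 — no degree-2 surface has this shape.
Next, observable constraints: it crosses the z-axis at the gridline z = 0; one y-axis crossing is at y = 0; one x-axis crossing is at x = 0.
Finally, these observations pin down the coefficients.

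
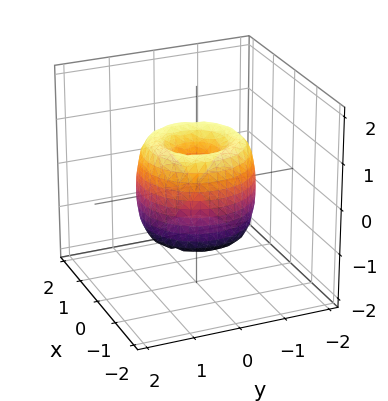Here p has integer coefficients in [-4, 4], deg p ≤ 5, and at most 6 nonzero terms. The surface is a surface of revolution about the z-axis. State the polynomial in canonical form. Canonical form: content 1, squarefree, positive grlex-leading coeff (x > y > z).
1. The degree is 4 — the shape is more complex than any degree-3 surface.
2. Symmetries: rotational symmetry about the z-axis ⇒ p depends on x, y only through x² + y².
3. From the axis intercepts and sections: it crosses the y-axis at the gridline y = 0; it meets the x-axis at x = 0 (among the integer gridlines); it crosses the z-axis at the gridline z = 0.
4. Matching integer coefficients to the picture gives p.

2*x^4 + 4*x^2*y^2 + 2*y^4 - 3*x^2 - 3*y^2 + z^2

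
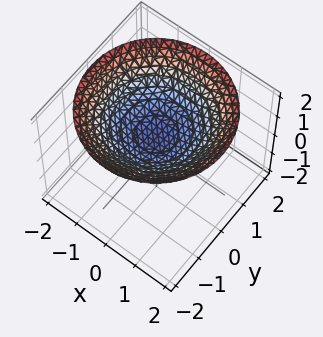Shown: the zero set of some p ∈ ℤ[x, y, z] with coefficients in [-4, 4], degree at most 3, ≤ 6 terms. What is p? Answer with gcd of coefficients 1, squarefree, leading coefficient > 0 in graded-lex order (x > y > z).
x^2 + y^2 - 3*z + 2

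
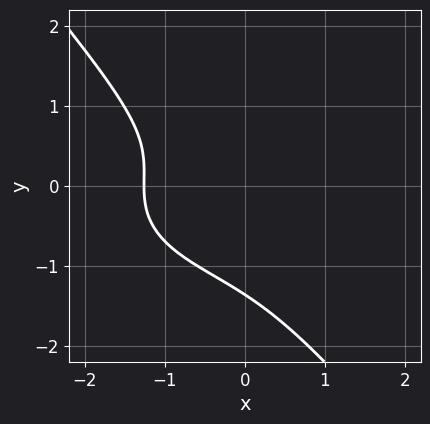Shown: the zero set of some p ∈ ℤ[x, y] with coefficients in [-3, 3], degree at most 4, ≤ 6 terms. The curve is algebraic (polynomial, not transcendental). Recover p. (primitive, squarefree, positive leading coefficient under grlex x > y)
x^3 + 3*x*y^2 + 3*y^3 + 3*y^2 + 2

1. The degree is 3 — the shape is more complex than any degree-2 curve.
2. Matching integer coefficients to the picture gives p.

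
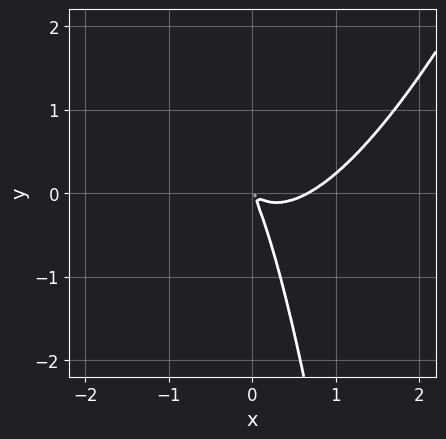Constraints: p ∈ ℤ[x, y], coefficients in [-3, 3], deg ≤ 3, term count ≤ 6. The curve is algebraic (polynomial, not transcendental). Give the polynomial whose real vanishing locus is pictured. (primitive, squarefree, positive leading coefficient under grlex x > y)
3*x^3 - x^2*y - 2*x^2 - 3*x*y - y^2

(a) Degree: a generic line meets the curve in up to 3 points, so deg p = 3.
(b) Solving for integer coefficients yields p as stated.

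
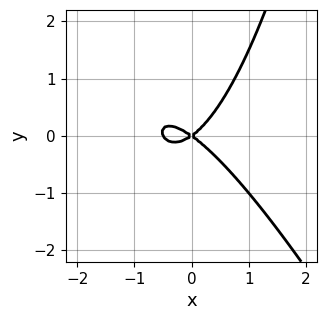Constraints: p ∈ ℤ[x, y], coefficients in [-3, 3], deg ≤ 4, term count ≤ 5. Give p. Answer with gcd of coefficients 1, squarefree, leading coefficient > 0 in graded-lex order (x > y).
2*x^3 + x^2*y + x^2 - 2*y^2

1. The degree is 3 — the shape is more complex than any degree-2 curve.
2. Against the integer gridlines: one x-axis crossing is at x = 0; it meets the y-axis at y = 0 (among the integer gridlines).
3. Matching integer coefficients to the picture gives p.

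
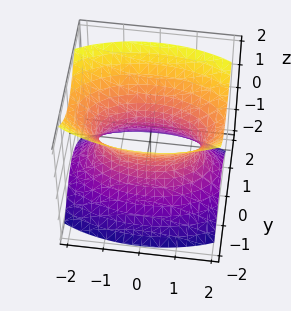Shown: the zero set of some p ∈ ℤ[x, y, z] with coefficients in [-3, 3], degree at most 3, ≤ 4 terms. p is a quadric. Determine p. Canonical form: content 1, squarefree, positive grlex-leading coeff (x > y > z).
x^2 + 3*y^2 - 2*z^2 - 2

First, the degree is 2 — an hourglass — one-sheet hyperboloid; a quadric.
Next, symmetries: it's symmetric under z → −z, forcing even powers of z; mirror symmetry y ↦ −y ⇒ only even powers of y; mirror symmetry x ↦ −x ⇒ only even powers of x.
Then, against the integer gridlines: it misses every integer gridline on the z-axis.
Finally, assembling these constraints gives the stated polynomial.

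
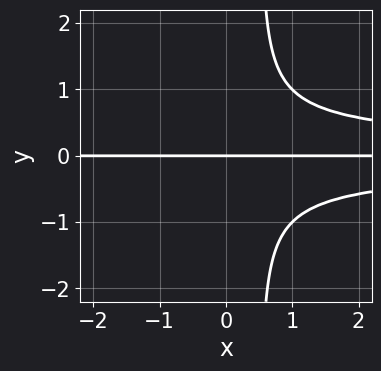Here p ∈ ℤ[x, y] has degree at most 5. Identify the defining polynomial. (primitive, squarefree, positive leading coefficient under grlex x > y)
2*x*y^3 - y^3 - y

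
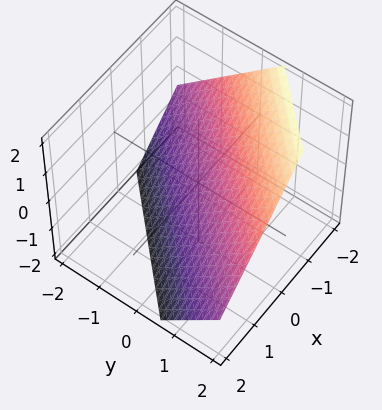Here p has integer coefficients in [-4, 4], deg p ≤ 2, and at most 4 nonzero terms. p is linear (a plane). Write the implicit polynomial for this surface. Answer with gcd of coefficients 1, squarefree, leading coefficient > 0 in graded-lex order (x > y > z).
3*x - 3*y + 3*z + 2

(a) The degree is 1 — the surface is flat (a plane).
(b) Matching integer coefficients to the picture gives p.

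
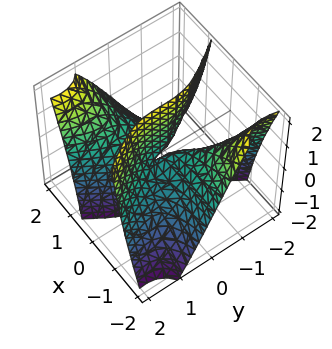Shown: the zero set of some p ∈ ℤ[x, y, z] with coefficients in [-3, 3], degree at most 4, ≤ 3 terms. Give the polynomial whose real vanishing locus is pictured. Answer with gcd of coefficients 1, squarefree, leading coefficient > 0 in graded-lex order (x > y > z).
3*x^2*y - y^3 - 3*x*z

1. Degree: no degree-2 surface has this shape, so deg p = 3.
2. Reading off the gridlines: the visible x-axis segment lies entirely on the surface; it meets the y-axis at y = 0 (among the integer gridlines).
3. Fitting integer coefficients to these (and the overall shape) gives p.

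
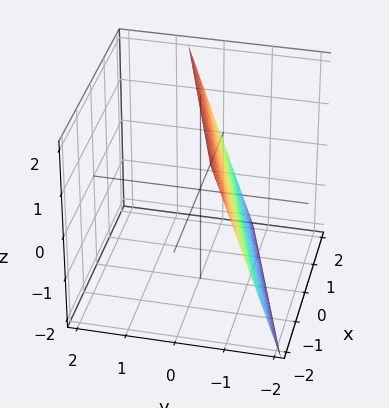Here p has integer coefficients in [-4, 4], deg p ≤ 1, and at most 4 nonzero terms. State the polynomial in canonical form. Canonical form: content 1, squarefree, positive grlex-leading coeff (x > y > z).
x - 3*y + z - 2

1. Degree: every cross-section is a straight line — this is a plane, so deg p = 1.
2. Observable constraints: one z-axis crossing is at z = 2; it meets the x-axis at x = 2 (among the integer gridlines).
3. Together with the visible shape, these determine p as stated.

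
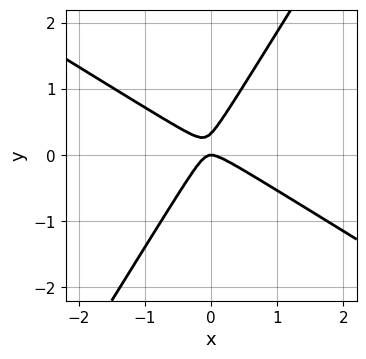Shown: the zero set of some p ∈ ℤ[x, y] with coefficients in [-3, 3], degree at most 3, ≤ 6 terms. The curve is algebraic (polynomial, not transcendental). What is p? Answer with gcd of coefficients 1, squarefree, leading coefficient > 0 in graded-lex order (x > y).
3*x^2 + 3*x*y - 3*y^2 + y

deg p = 2. A generic line meets the curve in up to 2 points.
From the axis intercepts and sections: one x-axis crossing is at x = 0; it crosses the y-axis at the gridline y = 0.
Fitting integer coefficients to these (and the overall shape) gives p.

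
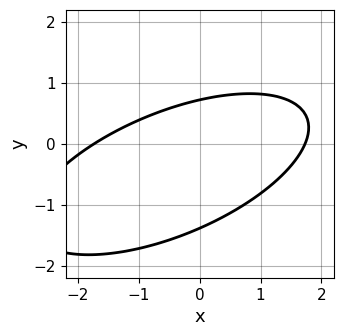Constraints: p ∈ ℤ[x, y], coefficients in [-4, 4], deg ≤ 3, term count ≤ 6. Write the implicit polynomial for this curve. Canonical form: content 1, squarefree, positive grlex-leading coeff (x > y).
x^2 - 2*x*y + 3*y^2 + 2*y - 3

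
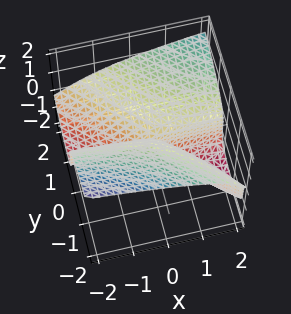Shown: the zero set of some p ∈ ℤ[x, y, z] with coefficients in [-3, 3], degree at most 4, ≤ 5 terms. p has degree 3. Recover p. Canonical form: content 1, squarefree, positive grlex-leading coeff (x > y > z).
1. deg p = 3.
2. Observable constraints: every point of the x-axis in the box is on the surface; it crosses the z-axis at the gridline z = 0; one y-axis crossing is at y = 0.
3. Fitting integer coefficients to these (and the overall shape) gives p.

y^2*z + 3*z^3 - 3*x*y - 3*y^2 + 2*y*z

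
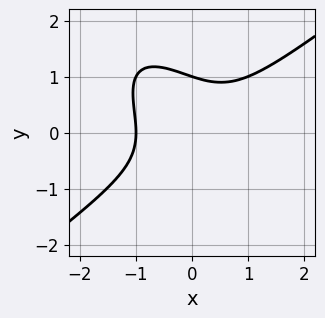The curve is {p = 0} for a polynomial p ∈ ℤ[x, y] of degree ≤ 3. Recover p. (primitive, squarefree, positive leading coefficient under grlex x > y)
x^3 - x*y^2 - y^3 + 1

1. Degree: the shape is more complex than any degree-2 curve, so deg p = 3.
2. Observable constraints: one y-axis crossing is at y = 1; one x-axis crossing is at x = -1.
3. Fitting integer coefficients to these (and the overall shape) gives p.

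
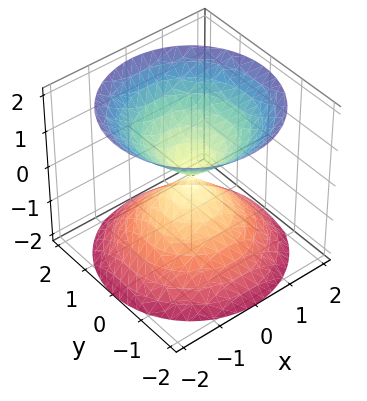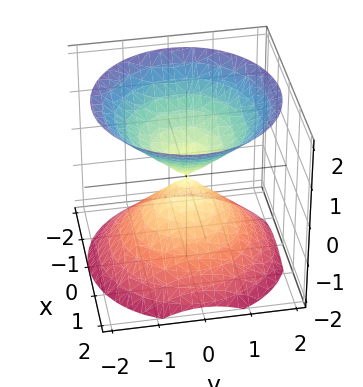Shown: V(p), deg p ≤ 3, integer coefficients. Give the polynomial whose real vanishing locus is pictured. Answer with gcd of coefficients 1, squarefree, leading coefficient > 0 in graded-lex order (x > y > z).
x^2 + y^2 - z^2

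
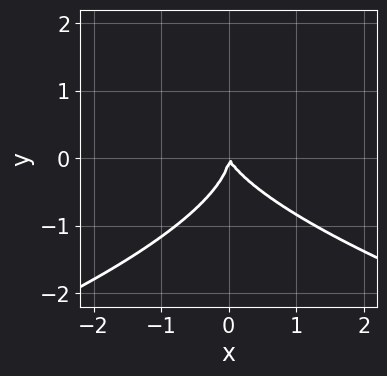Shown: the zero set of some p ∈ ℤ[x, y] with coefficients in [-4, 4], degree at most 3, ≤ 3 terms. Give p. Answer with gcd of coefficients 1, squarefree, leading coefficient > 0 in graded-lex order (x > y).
(a) Degree: no degree-2 curve has this shape, so deg p = 3.
(b) Against the integer gridlines: one y-axis crossing is at y = 0; one x-axis crossing is at x = 0.
(c) Matching integer coefficients to the picture gives p.

2*y^3 + 2*x^2 + x*y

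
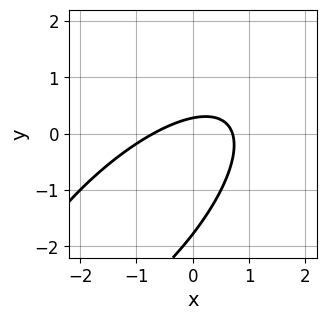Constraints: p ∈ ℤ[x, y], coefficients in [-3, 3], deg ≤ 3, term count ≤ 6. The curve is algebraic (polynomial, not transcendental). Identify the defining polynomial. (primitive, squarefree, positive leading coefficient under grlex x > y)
1. Degree: no degree-1 curve has this shape, so deg p = 2.
2. Putting this together gives p.

2*x^2 - 3*x*y + 2*y^2 + 3*y - 1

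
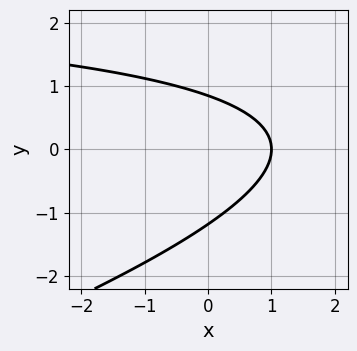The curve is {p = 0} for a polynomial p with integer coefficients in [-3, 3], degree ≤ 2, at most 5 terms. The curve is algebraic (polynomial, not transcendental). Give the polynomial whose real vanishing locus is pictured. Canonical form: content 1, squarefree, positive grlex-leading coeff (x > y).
The degree is 2 — the shape is more complex than any degree-1 curve.
Reading off the gridlines: it crosses the x-axis at the gridline x = 1.
These observations pin down the coefficients.

x*y - 3*y^2 - 3*x - y + 3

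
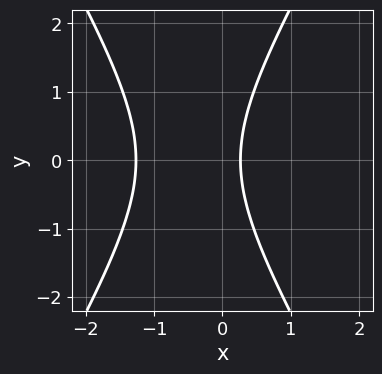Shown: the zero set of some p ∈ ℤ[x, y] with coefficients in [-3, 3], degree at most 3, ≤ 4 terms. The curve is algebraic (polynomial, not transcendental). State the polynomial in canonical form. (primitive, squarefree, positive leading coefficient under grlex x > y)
1. The degree is 2 — the shape is more complex than any degree-1 curve.
2. Symmetries: mirror symmetry y ↦ −y ⇒ only even powers of y.
3. From the visible intercepts: it misses every integer gridline on the y-axis.
4. Together with the visible shape, these determine p as stated.

3*x^2 - y^2 + 3*x - 1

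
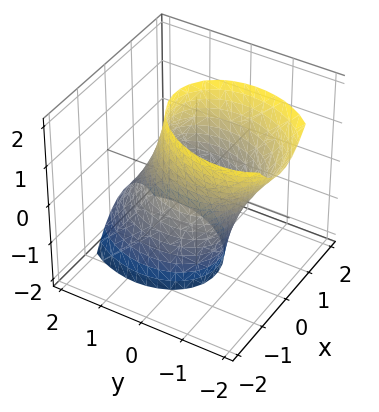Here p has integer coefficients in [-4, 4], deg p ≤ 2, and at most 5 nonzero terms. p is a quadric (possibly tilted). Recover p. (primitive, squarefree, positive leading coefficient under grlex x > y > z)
3*x^2 - x*y + 2*y^2 + 2*y*z - 3

1. deg p = 2. A generic line meets the surface in up to 2 points.
2. From the axis intercepts and sections: the surface avoids every integer z-axis point in the box; among the integer gridlines, it crosses the x-axis at x ∈ {-1, 1}.
3. Solving for integer coefficients yields p as stated.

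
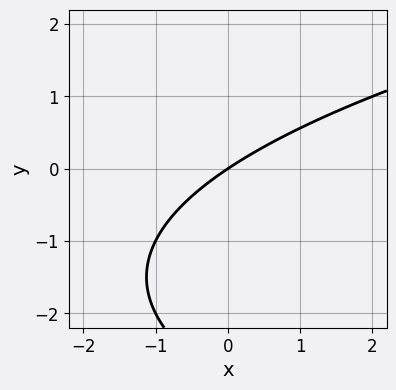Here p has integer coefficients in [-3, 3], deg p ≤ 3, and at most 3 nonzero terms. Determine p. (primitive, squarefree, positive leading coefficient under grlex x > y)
1. The degree is 2 — a generic line meets the curve in up to 2 points.
2. Checking where it meets the axes: one y-axis crossing is at y = 0; one x-axis crossing is at x = 0.
3. These observations pin down the coefficients.

y^2 - 2*x + 3*y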